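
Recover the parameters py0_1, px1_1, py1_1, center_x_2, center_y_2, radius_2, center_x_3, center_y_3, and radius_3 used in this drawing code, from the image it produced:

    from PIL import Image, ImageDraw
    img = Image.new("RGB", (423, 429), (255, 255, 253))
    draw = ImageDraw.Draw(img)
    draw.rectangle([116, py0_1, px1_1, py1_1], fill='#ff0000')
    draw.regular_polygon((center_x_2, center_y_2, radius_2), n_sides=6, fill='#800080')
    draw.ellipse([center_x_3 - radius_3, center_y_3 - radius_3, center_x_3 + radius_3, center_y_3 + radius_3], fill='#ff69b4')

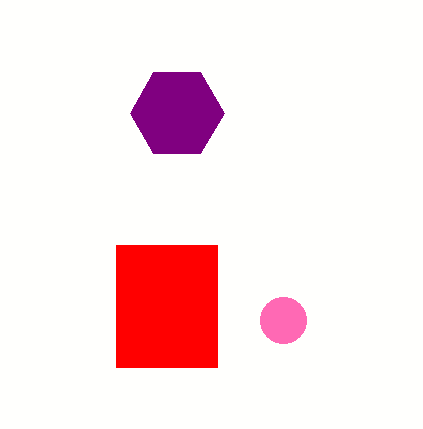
py0_1 = 245, px1_1 = 217, py1_1 = 367, center_x_2 = 177, center_y_2 = 113, radius_2 = 47, center_x_3 = 283, center_y_3 = 320, radius_3 = 23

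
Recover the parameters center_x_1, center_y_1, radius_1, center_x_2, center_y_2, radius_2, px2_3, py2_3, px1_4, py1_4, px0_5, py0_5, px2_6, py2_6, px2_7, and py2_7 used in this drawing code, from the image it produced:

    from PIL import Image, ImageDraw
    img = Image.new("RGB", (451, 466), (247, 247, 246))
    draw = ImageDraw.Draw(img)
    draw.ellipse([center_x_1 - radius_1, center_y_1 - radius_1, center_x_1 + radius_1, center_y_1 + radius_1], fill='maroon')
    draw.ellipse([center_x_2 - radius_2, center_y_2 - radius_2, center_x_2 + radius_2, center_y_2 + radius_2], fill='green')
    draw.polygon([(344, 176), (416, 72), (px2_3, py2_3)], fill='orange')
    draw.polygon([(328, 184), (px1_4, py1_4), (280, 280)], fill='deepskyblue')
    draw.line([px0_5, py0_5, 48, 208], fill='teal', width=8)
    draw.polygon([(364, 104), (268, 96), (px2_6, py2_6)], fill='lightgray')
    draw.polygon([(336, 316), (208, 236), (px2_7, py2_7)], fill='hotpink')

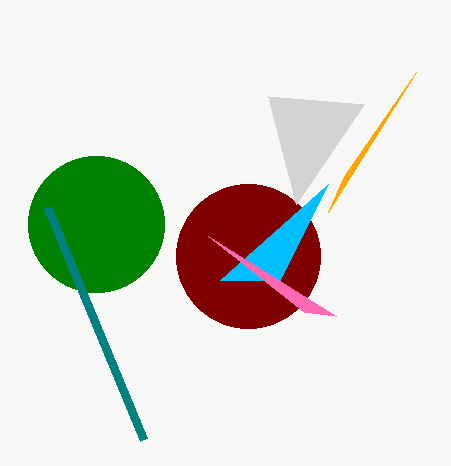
center_x_1 = 248
center_y_1 = 256
radius_1 = 72
center_x_2 = 96
center_y_2 = 224
radius_2 = 68
px2_3 = 328
py2_3 = 212
px1_4 = 220
py1_4 = 280
px0_5 = 144
py0_5 = 440
px2_6 = 296
py2_6 = 204
px2_7 = 304
py2_7 = 312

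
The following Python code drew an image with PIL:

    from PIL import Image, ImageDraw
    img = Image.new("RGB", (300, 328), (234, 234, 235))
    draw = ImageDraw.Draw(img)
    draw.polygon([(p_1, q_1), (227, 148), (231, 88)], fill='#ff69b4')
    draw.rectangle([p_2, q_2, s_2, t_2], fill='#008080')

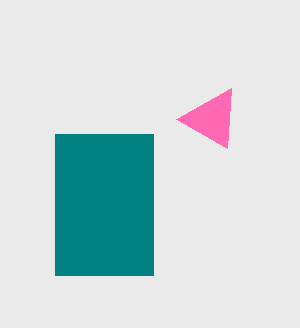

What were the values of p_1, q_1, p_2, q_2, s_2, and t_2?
p_1 = 176; q_1 = 119; p_2 = 55; q_2 = 134; s_2 = 153; t_2 = 275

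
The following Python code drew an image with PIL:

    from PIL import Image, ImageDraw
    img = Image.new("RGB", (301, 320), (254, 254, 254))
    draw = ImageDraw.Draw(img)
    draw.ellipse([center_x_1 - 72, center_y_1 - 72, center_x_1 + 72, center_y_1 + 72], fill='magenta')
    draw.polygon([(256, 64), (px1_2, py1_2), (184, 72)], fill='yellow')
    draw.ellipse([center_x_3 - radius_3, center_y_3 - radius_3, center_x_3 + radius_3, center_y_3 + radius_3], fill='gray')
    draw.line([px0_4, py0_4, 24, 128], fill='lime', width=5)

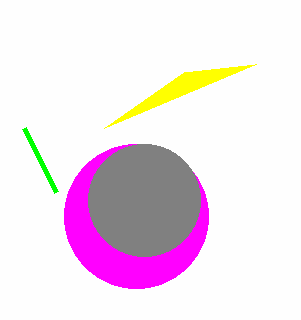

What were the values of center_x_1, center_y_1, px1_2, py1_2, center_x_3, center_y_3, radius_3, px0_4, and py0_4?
center_x_1 = 136, center_y_1 = 216, px1_2 = 104, py1_2 = 128, center_x_3 = 144, center_y_3 = 200, radius_3 = 56, px0_4 = 56, py0_4 = 192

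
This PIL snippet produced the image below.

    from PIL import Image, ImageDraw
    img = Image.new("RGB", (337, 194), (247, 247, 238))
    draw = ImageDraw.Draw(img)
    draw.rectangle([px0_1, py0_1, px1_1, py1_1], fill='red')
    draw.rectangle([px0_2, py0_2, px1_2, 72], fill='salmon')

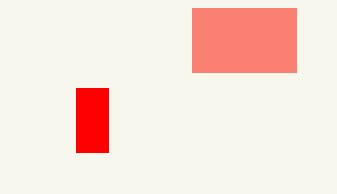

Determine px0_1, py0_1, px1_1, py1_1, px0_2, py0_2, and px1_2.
px0_1 = 76
py0_1 = 88
px1_1 = 108
py1_1 = 152
px0_2 = 192
py0_2 = 8
px1_2 = 296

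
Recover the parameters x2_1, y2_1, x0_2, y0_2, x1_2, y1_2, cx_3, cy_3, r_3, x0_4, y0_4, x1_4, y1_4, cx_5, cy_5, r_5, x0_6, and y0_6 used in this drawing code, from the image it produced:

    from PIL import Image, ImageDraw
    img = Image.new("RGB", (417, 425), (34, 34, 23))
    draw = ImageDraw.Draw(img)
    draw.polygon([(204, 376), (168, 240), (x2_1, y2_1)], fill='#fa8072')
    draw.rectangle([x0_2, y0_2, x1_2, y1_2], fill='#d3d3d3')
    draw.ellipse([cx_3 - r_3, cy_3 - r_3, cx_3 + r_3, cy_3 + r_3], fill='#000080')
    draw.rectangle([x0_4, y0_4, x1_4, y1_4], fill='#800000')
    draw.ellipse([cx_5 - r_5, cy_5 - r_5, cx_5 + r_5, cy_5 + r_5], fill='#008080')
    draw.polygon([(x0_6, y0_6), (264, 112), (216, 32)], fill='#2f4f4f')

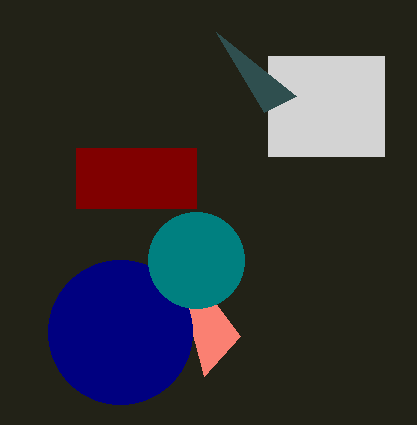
x2_1 = 240; y2_1 = 336; x0_2 = 268; y0_2 = 56; x1_2 = 384; y1_2 = 156; cx_3 = 120; cy_3 = 332; r_3 = 72; x0_4 = 76; y0_4 = 148; x1_4 = 196; y1_4 = 208; cx_5 = 196; cy_5 = 260; r_5 = 48; x0_6 = 296; y0_6 = 96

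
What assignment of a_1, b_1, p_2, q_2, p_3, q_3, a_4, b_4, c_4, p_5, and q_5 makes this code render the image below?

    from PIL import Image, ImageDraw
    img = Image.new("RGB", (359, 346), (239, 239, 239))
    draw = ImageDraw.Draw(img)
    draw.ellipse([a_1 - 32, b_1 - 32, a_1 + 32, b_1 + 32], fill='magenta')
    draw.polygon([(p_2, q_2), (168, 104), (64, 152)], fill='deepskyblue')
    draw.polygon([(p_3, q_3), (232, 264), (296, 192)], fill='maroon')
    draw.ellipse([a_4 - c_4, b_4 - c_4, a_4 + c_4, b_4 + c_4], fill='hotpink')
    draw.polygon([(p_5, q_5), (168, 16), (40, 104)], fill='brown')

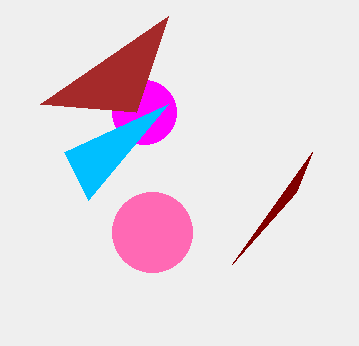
a_1 = 144; b_1 = 112; p_2 = 88; q_2 = 200; p_3 = 312; q_3 = 152; a_4 = 152; b_4 = 232; c_4 = 40; p_5 = 136; q_5 = 112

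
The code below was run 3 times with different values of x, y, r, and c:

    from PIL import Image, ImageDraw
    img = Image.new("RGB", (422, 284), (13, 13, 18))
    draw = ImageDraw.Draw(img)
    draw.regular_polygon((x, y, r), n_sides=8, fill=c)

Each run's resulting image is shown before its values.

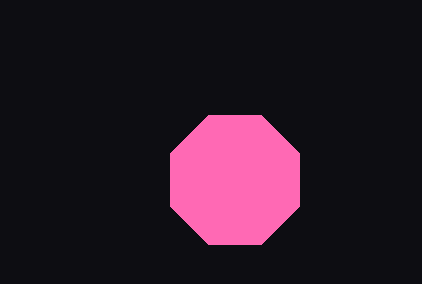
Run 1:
x = 235; y = 180; r = 70; c = 'hotpink'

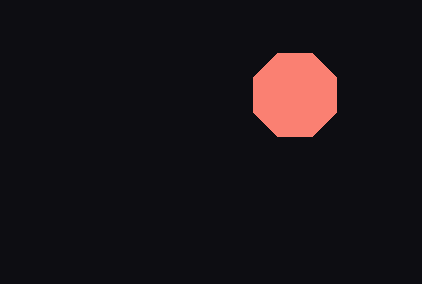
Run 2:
x = 295
y = 95
r = 45
c = 'salmon'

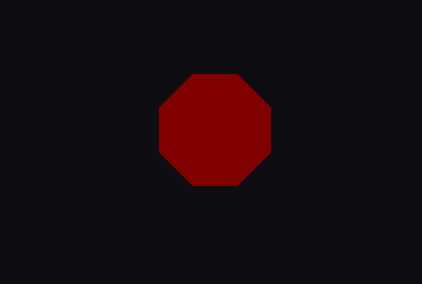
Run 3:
x = 215
y = 130
r = 60
c = 'maroon'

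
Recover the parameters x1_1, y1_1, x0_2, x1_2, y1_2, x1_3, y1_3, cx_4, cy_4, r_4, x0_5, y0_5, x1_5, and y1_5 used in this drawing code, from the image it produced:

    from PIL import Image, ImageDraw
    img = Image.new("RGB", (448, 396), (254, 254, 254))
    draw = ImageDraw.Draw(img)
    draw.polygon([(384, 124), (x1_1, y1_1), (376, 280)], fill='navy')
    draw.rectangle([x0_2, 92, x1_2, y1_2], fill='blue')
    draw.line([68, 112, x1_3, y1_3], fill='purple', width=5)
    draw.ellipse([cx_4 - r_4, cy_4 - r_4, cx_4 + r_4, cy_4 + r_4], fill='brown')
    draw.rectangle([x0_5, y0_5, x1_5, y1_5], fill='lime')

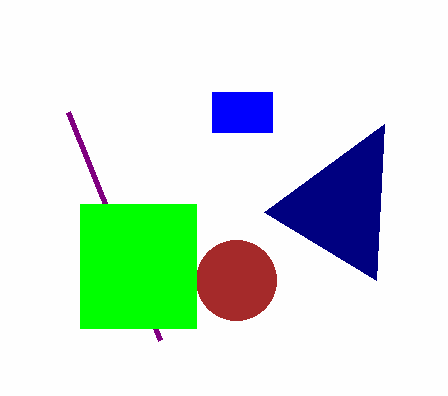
x1_1 = 264; y1_1 = 212; x0_2 = 212; x1_2 = 272; y1_2 = 132; x1_3 = 160; y1_3 = 340; cx_4 = 236; cy_4 = 280; r_4 = 40; x0_5 = 80; y0_5 = 204; x1_5 = 196; y1_5 = 328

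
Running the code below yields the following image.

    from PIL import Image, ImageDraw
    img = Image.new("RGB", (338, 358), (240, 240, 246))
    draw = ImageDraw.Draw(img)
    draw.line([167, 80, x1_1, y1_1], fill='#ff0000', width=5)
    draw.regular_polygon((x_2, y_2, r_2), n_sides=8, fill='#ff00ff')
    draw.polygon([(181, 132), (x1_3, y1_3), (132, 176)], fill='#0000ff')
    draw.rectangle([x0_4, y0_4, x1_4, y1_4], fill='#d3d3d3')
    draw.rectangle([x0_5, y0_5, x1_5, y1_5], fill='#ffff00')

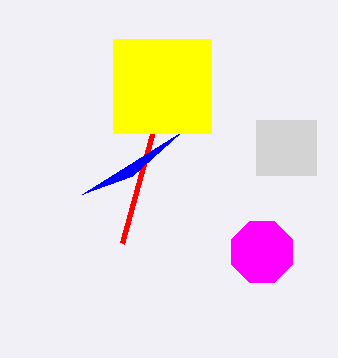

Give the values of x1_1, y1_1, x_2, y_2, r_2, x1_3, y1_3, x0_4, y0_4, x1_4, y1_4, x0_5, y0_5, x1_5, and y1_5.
x1_1 = 122; y1_1 = 243; x_2 = 262; y_2 = 252; r_2 = 33; x1_3 = 82; y1_3 = 194; x0_4 = 256; y0_4 = 120; x1_4 = 316; y1_4 = 175; x0_5 = 113; y0_5 = 39; x1_5 = 211; y1_5 = 133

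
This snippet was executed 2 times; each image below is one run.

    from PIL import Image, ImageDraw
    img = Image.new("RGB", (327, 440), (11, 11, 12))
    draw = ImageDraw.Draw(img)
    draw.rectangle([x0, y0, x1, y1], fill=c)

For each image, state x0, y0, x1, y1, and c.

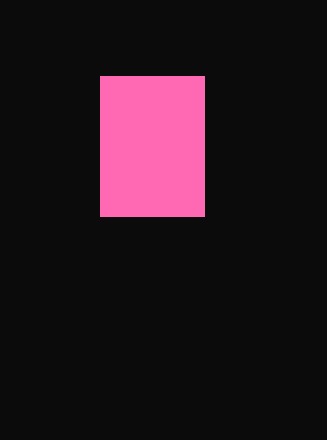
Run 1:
x0 = 100, y0 = 76, x1 = 204, y1 = 216, c = 'hotpink'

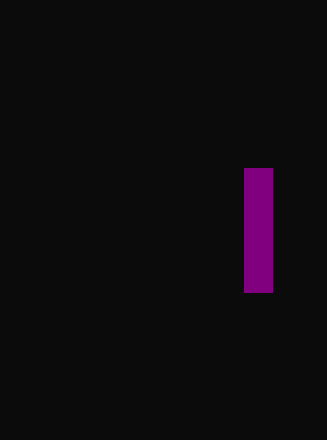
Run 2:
x0 = 244
y0 = 168
x1 = 272
y1 = 292
c = 'purple'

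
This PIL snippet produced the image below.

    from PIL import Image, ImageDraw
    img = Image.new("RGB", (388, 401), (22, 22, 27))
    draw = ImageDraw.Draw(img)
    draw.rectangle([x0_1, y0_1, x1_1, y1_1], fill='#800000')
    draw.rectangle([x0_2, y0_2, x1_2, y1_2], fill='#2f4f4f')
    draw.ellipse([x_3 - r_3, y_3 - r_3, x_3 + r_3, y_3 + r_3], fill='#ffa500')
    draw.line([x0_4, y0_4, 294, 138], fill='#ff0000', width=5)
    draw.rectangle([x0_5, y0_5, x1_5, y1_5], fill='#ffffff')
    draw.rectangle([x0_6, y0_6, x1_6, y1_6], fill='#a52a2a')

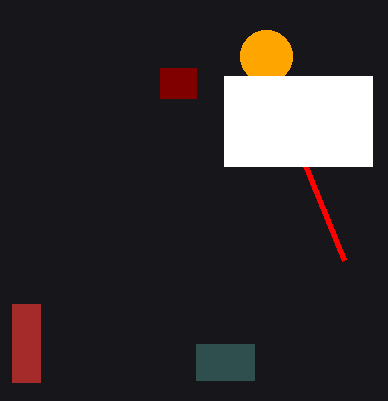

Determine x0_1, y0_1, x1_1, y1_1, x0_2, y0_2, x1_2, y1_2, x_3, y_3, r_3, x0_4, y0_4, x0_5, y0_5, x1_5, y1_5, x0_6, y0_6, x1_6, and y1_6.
x0_1 = 160
y0_1 = 68
x1_1 = 196
y1_1 = 98
x0_2 = 196
y0_2 = 344
x1_2 = 254
y1_2 = 380
x_3 = 266
y_3 = 56
r_3 = 26
x0_4 = 344
y0_4 = 260
x0_5 = 224
y0_5 = 76
x1_5 = 372
y1_5 = 166
x0_6 = 12
y0_6 = 304
x1_6 = 40
y1_6 = 382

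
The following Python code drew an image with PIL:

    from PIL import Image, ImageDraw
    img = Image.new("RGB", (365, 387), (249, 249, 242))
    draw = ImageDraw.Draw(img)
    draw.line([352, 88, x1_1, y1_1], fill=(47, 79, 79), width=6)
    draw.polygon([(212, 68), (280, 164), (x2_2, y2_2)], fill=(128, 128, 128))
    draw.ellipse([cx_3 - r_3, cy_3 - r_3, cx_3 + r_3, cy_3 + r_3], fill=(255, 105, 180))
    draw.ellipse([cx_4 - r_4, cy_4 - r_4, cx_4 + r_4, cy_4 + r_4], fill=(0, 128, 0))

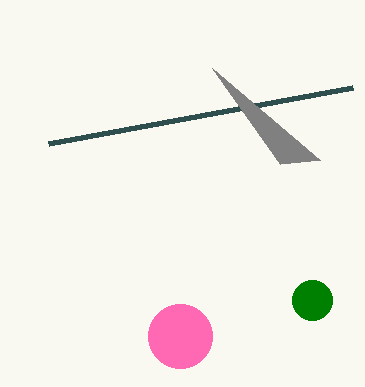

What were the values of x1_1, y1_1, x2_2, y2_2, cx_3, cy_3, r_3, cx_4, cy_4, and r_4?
x1_1 = 48; y1_1 = 144; x2_2 = 320; y2_2 = 160; cx_3 = 180; cy_3 = 336; r_3 = 32; cx_4 = 312; cy_4 = 300; r_4 = 20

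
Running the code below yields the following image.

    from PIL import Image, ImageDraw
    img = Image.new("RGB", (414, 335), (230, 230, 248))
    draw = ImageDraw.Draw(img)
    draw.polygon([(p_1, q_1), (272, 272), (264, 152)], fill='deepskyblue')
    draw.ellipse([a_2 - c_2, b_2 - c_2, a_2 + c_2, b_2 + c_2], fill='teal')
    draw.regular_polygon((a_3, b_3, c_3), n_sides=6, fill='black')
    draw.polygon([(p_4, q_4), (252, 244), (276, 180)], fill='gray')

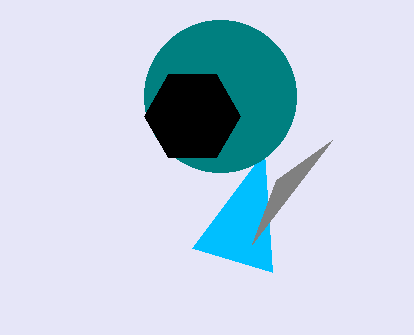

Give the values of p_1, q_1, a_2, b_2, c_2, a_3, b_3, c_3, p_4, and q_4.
p_1 = 192; q_1 = 248; a_2 = 220; b_2 = 96; c_2 = 76; a_3 = 192; b_3 = 116; c_3 = 48; p_4 = 332; q_4 = 140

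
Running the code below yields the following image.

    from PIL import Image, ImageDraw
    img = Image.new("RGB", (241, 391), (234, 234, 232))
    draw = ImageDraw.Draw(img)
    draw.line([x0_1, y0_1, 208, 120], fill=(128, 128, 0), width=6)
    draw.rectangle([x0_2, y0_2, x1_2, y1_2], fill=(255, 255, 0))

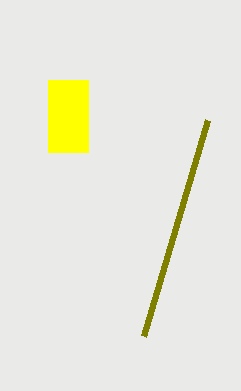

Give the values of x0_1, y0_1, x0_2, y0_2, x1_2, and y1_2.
x0_1 = 144; y0_1 = 336; x0_2 = 48; y0_2 = 80; x1_2 = 88; y1_2 = 152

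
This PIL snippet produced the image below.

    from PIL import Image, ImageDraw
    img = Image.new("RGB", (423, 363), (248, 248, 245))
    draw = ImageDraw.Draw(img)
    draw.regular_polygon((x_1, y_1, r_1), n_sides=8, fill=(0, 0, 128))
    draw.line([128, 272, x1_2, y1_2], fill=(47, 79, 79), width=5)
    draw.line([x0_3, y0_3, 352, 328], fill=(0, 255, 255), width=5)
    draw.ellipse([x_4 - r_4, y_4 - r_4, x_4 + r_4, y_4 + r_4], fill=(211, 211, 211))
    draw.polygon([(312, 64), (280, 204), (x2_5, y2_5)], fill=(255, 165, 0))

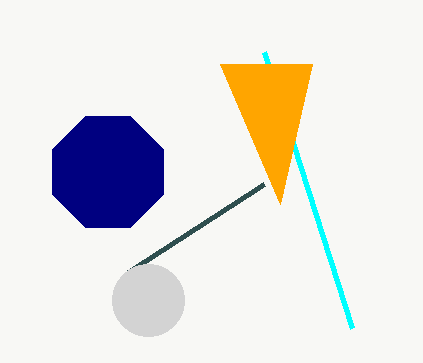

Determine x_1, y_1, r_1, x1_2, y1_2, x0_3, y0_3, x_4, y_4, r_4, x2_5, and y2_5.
x_1 = 108
y_1 = 172
r_1 = 60
x1_2 = 264
y1_2 = 184
x0_3 = 264
y0_3 = 52
x_4 = 148
y_4 = 300
r_4 = 36
x2_5 = 220
y2_5 = 64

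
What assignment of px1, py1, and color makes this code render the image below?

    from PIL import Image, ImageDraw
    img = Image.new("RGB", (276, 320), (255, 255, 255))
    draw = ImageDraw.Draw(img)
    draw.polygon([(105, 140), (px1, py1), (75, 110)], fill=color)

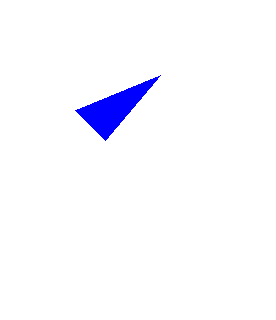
px1 = 160
py1 = 75
color = 'blue'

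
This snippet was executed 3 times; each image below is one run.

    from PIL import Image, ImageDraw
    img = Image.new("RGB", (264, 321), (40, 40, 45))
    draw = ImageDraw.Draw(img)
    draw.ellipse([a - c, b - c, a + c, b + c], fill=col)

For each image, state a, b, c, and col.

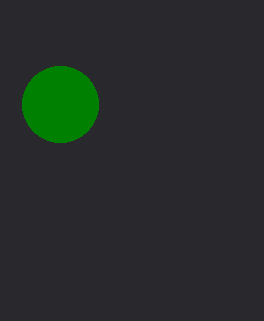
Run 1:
a = 60; b = 104; c = 38; col = 'green'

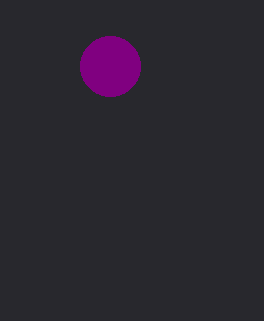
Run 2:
a = 110; b = 66; c = 30; col = 'purple'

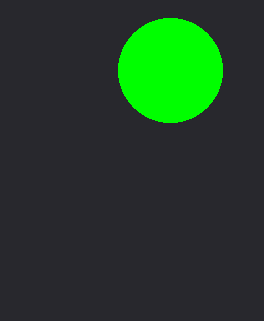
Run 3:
a = 170; b = 70; c = 52; col = 'lime'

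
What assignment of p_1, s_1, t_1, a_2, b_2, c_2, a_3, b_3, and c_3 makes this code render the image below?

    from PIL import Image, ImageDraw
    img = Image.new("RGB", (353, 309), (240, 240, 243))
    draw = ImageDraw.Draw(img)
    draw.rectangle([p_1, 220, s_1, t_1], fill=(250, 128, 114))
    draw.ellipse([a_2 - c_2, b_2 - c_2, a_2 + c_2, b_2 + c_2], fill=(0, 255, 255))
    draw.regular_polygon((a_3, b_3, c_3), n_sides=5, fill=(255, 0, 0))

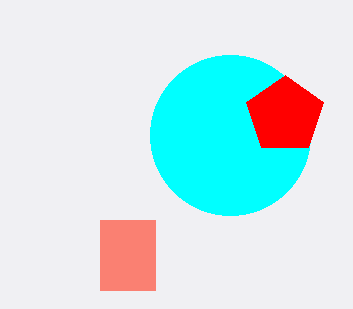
p_1 = 100; s_1 = 155; t_1 = 290; a_2 = 230; b_2 = 135; c_2 = 80; a_3 = 285; b_3 = 115; c_3 = 40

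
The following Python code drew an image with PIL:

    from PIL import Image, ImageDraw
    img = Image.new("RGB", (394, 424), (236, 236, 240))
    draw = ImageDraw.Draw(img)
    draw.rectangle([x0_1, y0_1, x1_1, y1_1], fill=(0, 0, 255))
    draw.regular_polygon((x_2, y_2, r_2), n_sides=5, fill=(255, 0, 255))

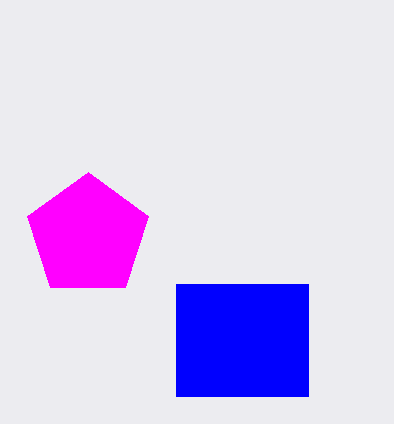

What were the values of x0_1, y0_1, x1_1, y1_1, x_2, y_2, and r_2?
x0_1 = 176
y0_1 = 284
x1_1 = 308
y1_1 = 396
x_2 = 88
y_2 = 236
r_2 = 64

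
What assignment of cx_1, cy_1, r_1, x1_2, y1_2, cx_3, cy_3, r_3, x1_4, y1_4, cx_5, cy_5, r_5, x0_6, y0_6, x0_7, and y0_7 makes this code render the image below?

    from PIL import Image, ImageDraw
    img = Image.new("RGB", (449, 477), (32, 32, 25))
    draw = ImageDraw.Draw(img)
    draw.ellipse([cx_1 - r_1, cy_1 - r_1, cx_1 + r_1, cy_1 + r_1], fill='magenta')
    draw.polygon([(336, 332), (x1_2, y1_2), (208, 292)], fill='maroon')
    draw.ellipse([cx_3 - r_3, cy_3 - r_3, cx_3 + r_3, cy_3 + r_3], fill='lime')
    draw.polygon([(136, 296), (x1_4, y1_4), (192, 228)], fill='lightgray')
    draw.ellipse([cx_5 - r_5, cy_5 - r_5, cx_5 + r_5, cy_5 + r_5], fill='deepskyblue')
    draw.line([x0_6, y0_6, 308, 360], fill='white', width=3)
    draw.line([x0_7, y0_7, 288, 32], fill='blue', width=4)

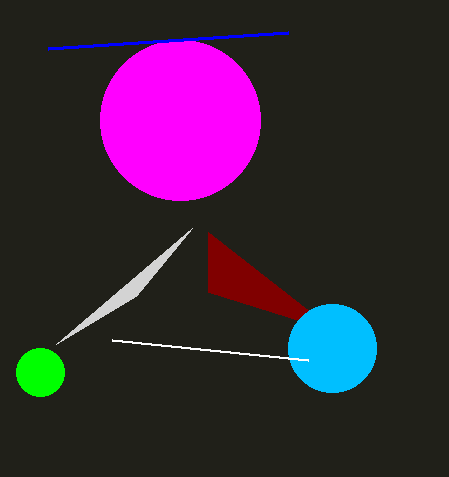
cx_1 = 180
cy_1 = 120
r_1 = 80
x1_2 = 208
y1_2 = 232
cx_3 = 40
cy_3 = 372
r_3 = 24
x1_4 = 56
y1_4 = 344
cx_5 = 332
cy_5 = 348
r_5 = 44
x0_6 = 112
y0_6 = 340
x0_7 = 48
y0_7 = 48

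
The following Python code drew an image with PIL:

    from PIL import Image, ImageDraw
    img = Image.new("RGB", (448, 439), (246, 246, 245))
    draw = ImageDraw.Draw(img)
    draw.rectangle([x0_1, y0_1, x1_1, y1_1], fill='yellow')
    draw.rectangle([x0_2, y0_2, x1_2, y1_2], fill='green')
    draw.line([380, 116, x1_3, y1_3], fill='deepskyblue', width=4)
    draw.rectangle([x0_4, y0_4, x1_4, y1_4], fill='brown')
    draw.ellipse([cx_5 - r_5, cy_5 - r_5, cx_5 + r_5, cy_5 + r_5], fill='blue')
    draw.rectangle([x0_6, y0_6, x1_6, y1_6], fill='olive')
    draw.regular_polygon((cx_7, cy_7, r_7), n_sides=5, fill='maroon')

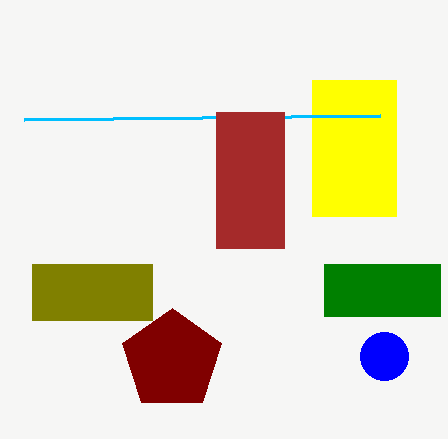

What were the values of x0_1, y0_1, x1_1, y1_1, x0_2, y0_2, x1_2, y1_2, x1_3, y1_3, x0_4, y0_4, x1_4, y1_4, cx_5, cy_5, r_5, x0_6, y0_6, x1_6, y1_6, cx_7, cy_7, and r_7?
x0_1 = 312, y0_1 = 80, x1_1 = 396, y1_1 = 216, x0_2 = 324, y0_2 = 264, x1_2 = 440, y1_2 = 316, x1_3 = 24, y1_3 = 120, x0_4 = 216, y0_4 = 112, x1_4 = 284, y1_4 = 248, cx_5 = 384, cy_5 = 356, r_5 = 24, x0_6 = 32, y0_6 = 264, x1_6 = 152, y1_6 = 320, cx_7 = 172, cy_7 = 360, r_7 = 52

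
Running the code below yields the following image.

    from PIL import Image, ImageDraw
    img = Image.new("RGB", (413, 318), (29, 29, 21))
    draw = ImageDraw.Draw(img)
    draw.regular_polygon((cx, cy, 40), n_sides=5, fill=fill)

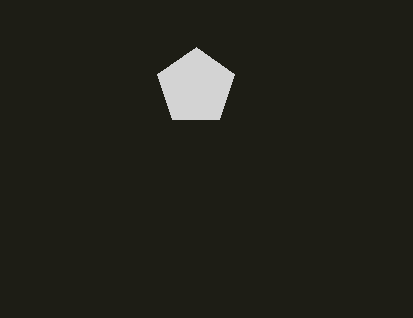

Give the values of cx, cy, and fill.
cx = 196; cy = 87; fill = 'lightgray'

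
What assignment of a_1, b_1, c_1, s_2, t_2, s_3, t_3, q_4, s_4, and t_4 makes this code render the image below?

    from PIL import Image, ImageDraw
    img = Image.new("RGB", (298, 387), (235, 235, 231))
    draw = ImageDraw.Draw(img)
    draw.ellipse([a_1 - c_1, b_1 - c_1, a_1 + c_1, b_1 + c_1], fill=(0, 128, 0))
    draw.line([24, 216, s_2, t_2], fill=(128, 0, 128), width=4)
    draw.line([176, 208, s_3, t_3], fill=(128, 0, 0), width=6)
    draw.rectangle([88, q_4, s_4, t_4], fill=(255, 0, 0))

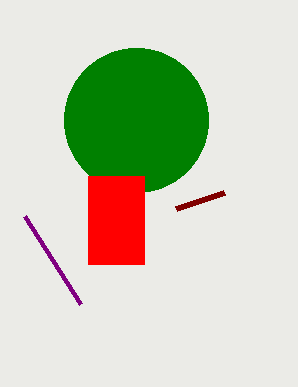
a_1 = 136
b_1 = 120
c_1 = 72
s_2 = 80
t_2 = 304
s_3 = 224
t_3 = 192
q_4 = 176
s_4 = 144
t_4 = 264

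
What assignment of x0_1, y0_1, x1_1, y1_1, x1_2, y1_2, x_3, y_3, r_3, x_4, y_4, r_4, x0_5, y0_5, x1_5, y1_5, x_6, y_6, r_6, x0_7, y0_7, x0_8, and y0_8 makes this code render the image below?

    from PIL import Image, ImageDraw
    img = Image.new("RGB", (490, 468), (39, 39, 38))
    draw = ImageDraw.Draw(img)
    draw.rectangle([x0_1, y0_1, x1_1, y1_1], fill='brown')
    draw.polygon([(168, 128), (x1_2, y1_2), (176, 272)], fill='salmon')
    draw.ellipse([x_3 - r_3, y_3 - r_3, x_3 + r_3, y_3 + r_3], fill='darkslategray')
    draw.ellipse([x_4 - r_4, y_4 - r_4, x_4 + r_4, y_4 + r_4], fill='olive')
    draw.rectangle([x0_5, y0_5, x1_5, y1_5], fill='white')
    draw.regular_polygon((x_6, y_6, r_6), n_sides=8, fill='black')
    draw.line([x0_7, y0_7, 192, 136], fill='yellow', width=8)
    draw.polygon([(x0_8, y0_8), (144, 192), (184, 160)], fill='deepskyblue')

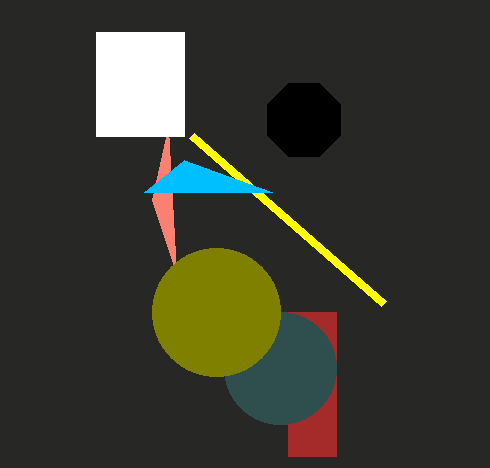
x0_1 = 288
y0_1 = 312
x1_1 = 336
y1_1 = 456
x1_2 = 152
y1_2 = 200
x_3 = 280
y_3 = 368
r_3 = 56
x_4 = 216
y_4 = 312
r_4 = 64
x0_5 = 96
y0_5 = 32
x1_5 = 184
y1_5 = 136
x_6 = 304
y_6 = 120
r_6 = 40
x0_7 = 384
y0_7 = 304
x0_8 = 272
y0_8 = 192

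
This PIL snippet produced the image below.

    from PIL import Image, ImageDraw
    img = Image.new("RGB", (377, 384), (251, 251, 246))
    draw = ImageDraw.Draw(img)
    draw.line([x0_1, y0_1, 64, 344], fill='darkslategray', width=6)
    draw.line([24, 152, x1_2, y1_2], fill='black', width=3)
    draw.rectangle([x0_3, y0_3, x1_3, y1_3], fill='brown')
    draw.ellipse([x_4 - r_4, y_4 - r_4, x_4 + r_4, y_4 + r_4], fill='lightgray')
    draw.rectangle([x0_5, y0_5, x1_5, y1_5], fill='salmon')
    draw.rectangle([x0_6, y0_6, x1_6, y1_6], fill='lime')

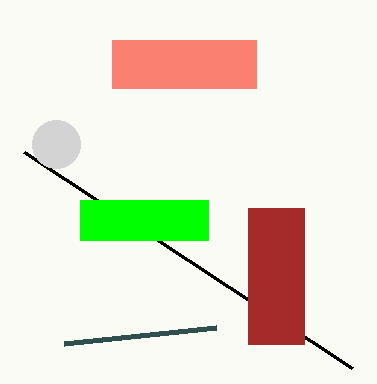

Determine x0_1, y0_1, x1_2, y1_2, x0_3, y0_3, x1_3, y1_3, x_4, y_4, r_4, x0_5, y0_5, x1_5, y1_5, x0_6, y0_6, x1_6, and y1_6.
x0_1 = 216; y0_1 = 328; x1_2 = 352; y1_2 = 368; x0_3 = 248; y0_3 = 208; x1_3 = 304; y1_3 = 344; x_4 = 56; y_4 = 144; r_4 = 24; x0_5 = 112; y0_5 = 40; x1_5 = 256; y1_5 = 88; x0_6 = 80; y0_6 = 200; x1_6 = 208; y1_6 = 240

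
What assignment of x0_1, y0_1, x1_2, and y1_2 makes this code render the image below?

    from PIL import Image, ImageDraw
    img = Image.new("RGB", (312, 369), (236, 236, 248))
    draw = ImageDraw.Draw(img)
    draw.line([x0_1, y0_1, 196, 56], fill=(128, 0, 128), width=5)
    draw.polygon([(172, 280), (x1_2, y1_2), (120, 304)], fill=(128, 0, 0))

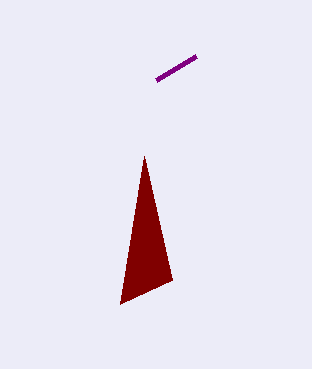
x0_1 = 156; y0_1 = 80; x1_2 = 144; y1_2 = 156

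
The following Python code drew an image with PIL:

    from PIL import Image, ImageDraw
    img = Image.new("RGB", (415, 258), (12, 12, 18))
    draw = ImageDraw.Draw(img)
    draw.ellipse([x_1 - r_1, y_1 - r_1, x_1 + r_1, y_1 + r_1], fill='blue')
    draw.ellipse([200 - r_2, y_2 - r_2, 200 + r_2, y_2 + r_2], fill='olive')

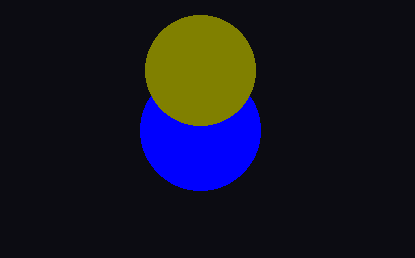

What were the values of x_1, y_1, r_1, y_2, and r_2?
x_1 = 200
y_1 = 130
r_1 = 60
y_2 = 70
r_2 = 55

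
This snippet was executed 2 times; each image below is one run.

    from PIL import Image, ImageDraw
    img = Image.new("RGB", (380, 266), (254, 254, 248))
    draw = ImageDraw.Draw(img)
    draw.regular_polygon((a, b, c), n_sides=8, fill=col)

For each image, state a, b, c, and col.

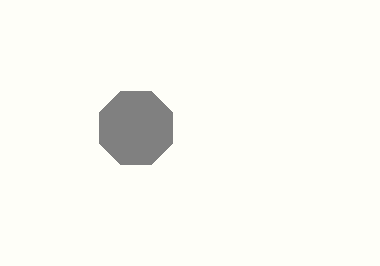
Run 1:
a = 136; b = 128; c = 40; col = 'gray'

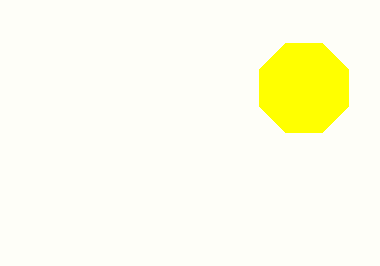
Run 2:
a = 304; b = 88; c = 48; col = 'yellow'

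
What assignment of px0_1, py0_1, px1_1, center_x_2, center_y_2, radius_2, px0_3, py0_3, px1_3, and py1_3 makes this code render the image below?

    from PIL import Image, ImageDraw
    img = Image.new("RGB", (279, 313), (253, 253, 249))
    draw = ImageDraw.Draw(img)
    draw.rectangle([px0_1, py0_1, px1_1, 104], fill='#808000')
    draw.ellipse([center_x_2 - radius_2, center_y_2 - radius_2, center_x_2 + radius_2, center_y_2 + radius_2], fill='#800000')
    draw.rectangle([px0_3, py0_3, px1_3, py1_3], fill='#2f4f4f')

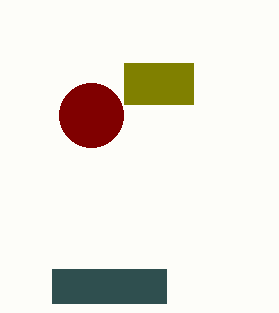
px0_1 = 124; py0_1 = 63; px1_1 = 193; center_x_2 = 91; center_y_2 = 115; radius_2 = 32; px0_3 = 52; py0_3 = 269; px1_3 = 166; py1_3 = 303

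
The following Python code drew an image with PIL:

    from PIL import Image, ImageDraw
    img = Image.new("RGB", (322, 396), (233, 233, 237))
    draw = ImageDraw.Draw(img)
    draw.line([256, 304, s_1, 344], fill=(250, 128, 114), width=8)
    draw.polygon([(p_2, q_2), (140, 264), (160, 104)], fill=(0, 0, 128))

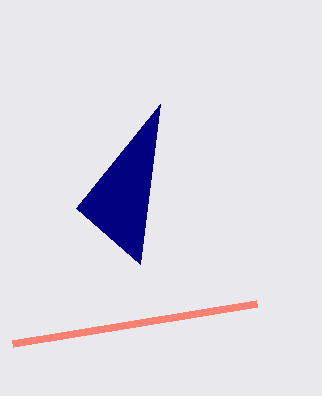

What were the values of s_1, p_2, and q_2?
s_1 = 12; p_2 = 76; q_2 = 208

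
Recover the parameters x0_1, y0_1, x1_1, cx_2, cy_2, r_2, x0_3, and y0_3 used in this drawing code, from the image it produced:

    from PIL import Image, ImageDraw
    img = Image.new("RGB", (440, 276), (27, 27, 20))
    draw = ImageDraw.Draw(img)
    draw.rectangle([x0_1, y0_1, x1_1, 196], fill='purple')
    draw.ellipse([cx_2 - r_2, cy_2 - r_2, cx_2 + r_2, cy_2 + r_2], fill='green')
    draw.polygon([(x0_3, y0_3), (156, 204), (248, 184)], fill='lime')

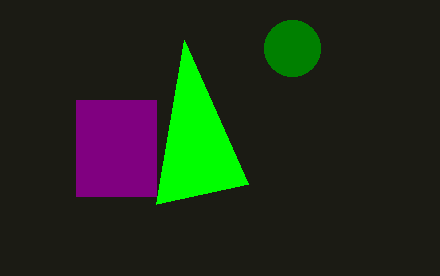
x0_1 = 76
y0_1 = 100
x1_1 = 156
cx_2 = 292
cy_2 = 48
r_2 = 28
x0_3 = 184
y0_3 = 40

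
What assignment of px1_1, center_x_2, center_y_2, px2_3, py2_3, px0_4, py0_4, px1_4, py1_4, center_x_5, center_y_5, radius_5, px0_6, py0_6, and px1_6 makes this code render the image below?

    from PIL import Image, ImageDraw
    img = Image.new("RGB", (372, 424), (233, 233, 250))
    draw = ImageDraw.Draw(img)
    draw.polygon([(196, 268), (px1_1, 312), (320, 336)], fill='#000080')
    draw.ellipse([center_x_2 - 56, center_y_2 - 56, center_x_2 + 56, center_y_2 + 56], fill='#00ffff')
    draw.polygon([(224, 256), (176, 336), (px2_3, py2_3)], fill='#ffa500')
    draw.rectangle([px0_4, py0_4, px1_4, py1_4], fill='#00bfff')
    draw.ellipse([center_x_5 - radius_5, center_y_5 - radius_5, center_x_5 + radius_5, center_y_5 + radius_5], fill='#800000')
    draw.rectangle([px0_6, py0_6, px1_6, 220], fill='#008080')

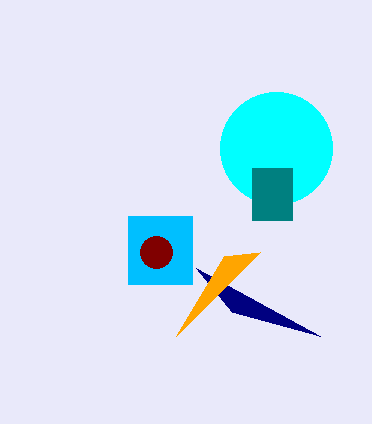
px1_1 = 232, center_x_2 = 276, center_y_2 = 148, px2_3 = 260, py2_3 = 252, px0_4 = 128, py0_4 = 216, px1_4 = 192, py1_4 = 284, center_x_5 = 156, center_y_5 = 252, radius_5 = 16, px0_6 = 252, py0_6 = 168, px1_6 = 292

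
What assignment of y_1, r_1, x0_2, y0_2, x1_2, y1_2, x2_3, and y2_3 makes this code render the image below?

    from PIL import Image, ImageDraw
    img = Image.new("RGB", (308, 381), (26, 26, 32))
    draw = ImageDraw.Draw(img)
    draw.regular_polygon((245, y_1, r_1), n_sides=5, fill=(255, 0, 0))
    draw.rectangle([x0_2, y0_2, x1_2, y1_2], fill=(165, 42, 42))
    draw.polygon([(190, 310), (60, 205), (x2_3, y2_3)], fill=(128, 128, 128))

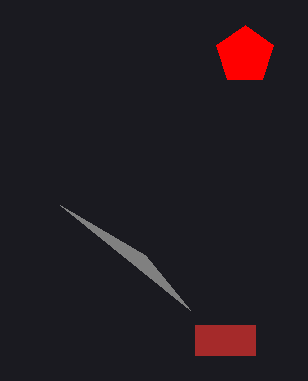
y_1 = 55; r_1 = 30; x0_2 = 195; y0_2 = 325; x1_2 = 255; y1_2 = 355; x2_3 = 145; y2_3 = 255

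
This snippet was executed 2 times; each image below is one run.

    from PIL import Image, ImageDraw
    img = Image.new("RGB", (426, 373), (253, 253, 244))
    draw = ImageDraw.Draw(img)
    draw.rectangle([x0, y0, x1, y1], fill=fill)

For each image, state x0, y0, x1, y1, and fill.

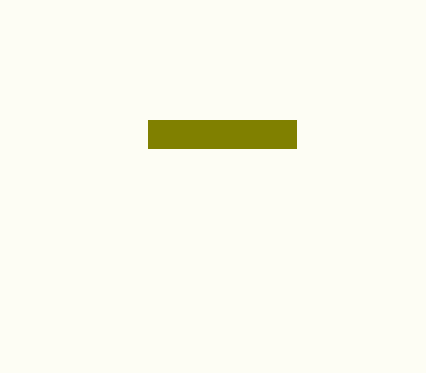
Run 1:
x0 = 148; y0 = 120; x1 = 296; y1 = 148; fill = 'olive'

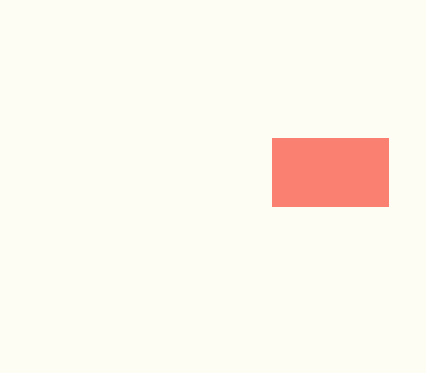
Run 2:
x0 = 272
y0 = 138
x1 = 388
y1 = 206
fill = 'salmon'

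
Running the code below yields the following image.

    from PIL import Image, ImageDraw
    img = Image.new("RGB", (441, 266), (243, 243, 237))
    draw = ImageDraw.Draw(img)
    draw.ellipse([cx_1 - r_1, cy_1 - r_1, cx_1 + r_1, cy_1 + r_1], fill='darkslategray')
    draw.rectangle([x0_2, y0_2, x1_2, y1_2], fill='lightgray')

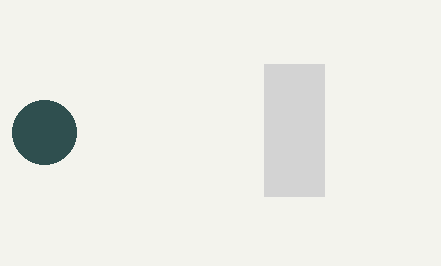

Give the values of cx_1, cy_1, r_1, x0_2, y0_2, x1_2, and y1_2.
cx_1 = 44, cy_1 = 132, r_1 = 32, x0_2 = 264, y0_2 = 64, x1_2 = 324, y1_2 = 196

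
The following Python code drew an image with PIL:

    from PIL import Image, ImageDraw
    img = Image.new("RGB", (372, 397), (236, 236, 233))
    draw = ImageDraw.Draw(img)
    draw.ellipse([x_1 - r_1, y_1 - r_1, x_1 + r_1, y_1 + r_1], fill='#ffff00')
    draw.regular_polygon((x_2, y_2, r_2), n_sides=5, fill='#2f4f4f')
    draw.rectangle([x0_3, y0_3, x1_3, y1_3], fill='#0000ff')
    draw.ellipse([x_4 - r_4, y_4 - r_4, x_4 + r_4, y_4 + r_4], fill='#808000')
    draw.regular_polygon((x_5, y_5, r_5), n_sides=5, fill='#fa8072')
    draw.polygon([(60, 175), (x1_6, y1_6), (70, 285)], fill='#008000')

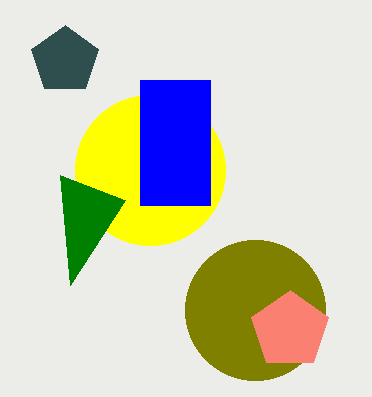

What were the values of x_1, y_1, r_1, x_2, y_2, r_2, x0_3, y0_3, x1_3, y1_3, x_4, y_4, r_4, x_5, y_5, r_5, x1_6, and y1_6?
x_1 = 150; y_1 = 170; r_1 = 75; x_2 = 65; y_2 = 60; r_2 = 35; x0_3 = 140; y0_3 = 80; x1_3 = 210; y1_3 = 205; x_4 = 255; y_4 = 310; r_4 = 70; x_5 = 290; y_5 = 330; r_5 = 40; x1_6 = 125; y1_6 = 200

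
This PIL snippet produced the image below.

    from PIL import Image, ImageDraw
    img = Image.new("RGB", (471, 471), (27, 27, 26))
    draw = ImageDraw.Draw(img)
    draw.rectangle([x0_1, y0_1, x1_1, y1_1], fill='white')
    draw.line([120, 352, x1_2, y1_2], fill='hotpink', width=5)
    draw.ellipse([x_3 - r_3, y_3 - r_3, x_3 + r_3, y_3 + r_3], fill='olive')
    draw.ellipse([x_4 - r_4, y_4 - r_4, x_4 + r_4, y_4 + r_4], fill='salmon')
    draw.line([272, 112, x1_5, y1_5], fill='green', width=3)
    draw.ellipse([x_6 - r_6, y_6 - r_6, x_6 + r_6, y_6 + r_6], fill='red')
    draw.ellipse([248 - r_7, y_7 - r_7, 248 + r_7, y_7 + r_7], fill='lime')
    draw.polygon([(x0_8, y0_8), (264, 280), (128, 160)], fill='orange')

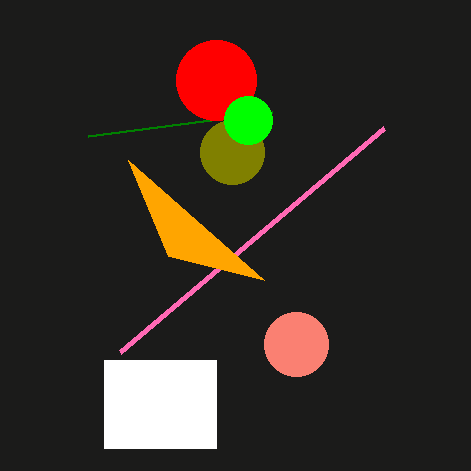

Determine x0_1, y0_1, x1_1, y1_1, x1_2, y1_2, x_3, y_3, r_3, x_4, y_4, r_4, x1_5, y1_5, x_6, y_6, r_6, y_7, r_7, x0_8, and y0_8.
x0_1 = 104, y0_1 = 360, x1_1 = 216, y1_1 = 448, x1_2 = 384, y1_2 = 128, x_3 = 232, y_3 = 152, r_3 = 32, x_4 = 296, y_4 = 344, r_4 = 32, x1_5 = 88, y1_5 = 136, x_6 = 216, y_6 = 80, r_6 = 40, y_7 = 120, r_7 = 24, x0_8 = 168, y0_8 = 256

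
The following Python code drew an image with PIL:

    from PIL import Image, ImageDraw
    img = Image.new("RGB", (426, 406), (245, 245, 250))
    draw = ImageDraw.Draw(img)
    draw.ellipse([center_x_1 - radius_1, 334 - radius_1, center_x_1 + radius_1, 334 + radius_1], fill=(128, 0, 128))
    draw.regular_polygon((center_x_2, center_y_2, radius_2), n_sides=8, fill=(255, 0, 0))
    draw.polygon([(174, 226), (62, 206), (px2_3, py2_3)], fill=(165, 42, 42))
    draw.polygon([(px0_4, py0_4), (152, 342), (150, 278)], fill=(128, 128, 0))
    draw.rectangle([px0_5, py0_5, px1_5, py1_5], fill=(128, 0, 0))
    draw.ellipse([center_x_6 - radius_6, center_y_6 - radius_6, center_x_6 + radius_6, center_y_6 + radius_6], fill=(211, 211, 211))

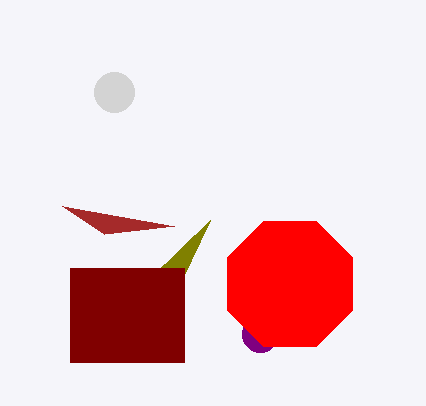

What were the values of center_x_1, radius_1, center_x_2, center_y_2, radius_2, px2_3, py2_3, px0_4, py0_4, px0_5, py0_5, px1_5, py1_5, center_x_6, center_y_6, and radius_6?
center_x_1 = 260; radius_1 = 18; center_x_2 = 290; center_y_2 = 284; radius_2 = 68; px2_3 = 104; py2_3 = 234; px0_4 = 210; py0_4 = 220; px0_5 = 70; py0_5 = 268; px1_5 = 184; py1_5 = 362; center_x_6 = 114; center_y_6 = 92; radius_6 = 20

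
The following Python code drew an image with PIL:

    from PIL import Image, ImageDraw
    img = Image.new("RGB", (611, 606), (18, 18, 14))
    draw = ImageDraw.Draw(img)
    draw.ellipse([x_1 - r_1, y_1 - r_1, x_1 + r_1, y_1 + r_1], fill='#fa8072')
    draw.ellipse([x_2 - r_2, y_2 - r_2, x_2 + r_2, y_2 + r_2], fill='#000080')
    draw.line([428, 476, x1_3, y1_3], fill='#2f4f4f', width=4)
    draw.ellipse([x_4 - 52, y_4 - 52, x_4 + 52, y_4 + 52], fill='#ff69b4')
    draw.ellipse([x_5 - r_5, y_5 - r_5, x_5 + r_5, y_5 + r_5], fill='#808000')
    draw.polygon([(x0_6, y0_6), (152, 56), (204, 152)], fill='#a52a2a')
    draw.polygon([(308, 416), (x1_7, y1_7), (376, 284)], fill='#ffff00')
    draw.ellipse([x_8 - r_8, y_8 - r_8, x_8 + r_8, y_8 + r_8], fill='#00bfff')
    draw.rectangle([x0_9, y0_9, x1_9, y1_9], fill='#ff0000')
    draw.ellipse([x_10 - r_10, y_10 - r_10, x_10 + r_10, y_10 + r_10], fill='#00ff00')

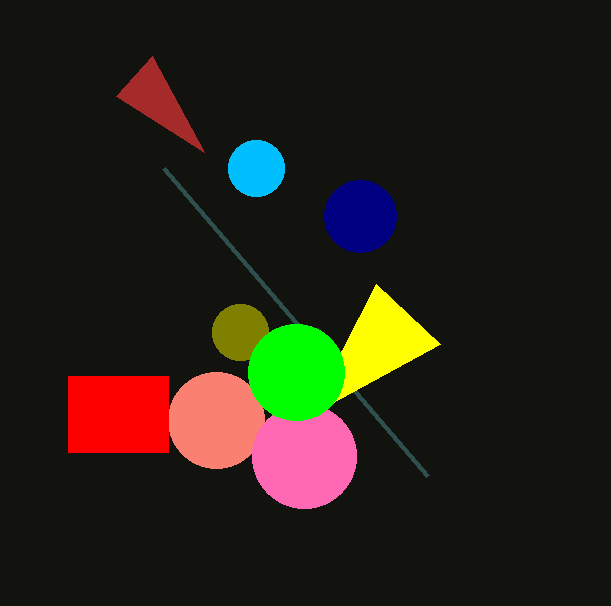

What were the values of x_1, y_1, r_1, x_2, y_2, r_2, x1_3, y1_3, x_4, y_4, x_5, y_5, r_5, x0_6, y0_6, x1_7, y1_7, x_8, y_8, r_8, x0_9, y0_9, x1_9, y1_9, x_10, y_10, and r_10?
x_1 = 216; y_1 = 420; r_1 = 48; x_2 = 360; y_2 = 216; r_2 = 36; x1_3 = 164; y1_3 = 168; x_4 = 304; y_4 = 456; x_5 = 240; y_5 = 332; r_5 = 28; x0_6 = 116; y0_6 = 96; x1_7 = 440; y1_7 = 344; x_8 = 256; y_8 = 168; r_8 = 28; x0_9 = 68; y0_9 = 376; x1_9 = 168; y1_9 = 452; x_10 = 296; y_10 = 372; r_10 = 48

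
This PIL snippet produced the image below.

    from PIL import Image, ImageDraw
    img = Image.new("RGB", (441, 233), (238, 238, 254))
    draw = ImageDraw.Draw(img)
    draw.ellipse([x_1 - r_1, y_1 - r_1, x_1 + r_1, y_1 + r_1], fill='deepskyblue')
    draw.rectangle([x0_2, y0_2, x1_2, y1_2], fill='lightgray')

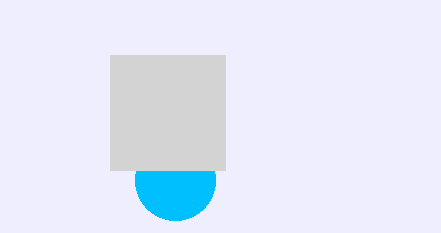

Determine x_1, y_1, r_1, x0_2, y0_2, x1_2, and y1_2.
x_1 = 175
y_1 = 180
r_1 = 40
x0_2 = 110
y0_2 = 55
x1_2 = 225
y1_2 = 170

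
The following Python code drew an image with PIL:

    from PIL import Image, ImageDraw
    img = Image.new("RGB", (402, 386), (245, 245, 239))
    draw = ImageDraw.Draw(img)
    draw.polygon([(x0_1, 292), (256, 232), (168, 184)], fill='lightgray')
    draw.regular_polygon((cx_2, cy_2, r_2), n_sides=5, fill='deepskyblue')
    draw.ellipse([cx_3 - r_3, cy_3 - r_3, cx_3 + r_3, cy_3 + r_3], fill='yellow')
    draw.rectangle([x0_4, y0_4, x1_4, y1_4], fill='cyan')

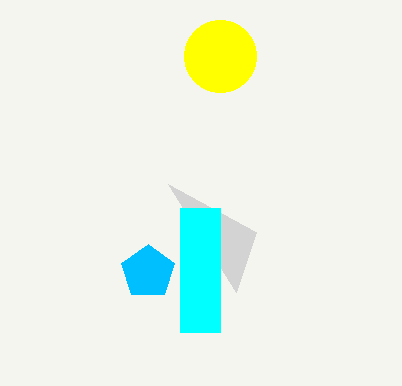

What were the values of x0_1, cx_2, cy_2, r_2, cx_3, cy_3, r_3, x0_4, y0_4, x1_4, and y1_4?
x0_1 = 236
cx_2 = 148
cy_2 = 272
r_2 = 28
cx_3 = 220
cy_3 = 56
r_3 = 36
x0_4 = 180
y0_4 = 208
x1_4 = 220
y1_4 = 332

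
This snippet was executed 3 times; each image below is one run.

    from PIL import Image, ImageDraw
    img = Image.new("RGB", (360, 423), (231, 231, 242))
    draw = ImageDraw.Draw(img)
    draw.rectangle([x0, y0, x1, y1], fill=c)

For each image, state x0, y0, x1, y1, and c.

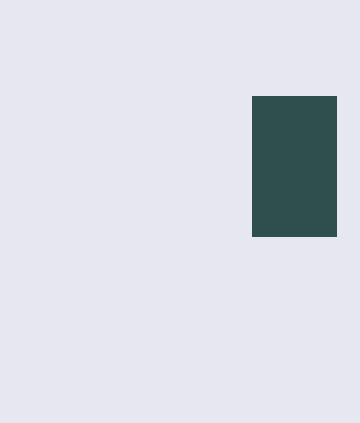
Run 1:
x0 = 252
y0 = 96
x1 = 336
y1 = 236
c = 'darkslategray'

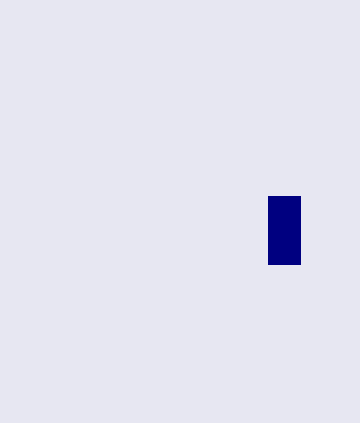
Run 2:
x0 = 268; y0 = 196; x1 = 300; y1 = 264; c = 'navy'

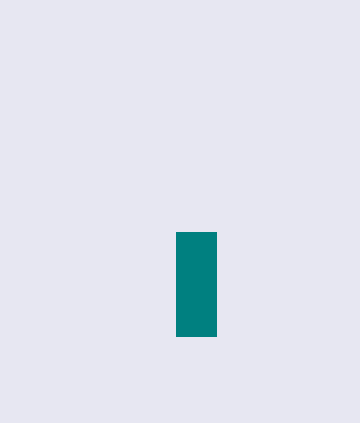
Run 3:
x0 = 176, y0 = 232, x1 = 216, y1 = 336, c = 'teal'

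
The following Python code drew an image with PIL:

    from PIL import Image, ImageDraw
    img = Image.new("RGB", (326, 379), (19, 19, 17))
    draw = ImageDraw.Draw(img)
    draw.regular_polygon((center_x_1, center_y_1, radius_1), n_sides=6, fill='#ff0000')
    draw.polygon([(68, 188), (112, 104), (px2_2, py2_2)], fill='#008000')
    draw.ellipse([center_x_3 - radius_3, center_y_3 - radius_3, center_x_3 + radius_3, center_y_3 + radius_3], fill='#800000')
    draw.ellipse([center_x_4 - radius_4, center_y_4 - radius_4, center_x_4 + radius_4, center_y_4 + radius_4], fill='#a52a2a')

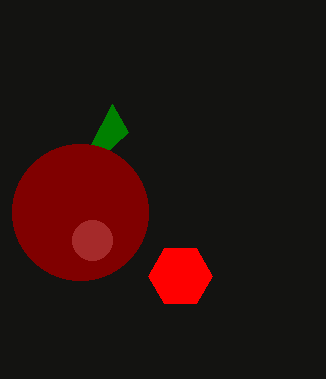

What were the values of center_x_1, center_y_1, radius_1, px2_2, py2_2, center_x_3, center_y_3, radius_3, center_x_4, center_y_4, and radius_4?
center_x_1 = 180, center_y_1 = 276, radius_1 = 32, px2_2 = 128, py2_2 = 132, center_x_3 = 80, center_y_3 = 212, radius_3 = 68, center_x_4 = 92, center_y_4 = 240, radius_4 = 20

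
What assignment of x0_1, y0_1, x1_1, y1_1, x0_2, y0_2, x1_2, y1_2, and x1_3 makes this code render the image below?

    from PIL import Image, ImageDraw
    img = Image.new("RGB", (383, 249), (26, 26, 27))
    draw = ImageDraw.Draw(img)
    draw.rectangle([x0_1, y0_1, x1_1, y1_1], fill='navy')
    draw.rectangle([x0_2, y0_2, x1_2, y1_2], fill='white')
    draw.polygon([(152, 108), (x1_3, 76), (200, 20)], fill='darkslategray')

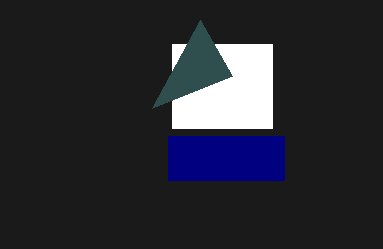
x0_1 = 168
y0_1 = 136
x1_1 = 284
y1_1 = 180
x0_2 = 172
y0_2 = 44
x1_2 = 272
y1_2 = 128
x1_3 = 232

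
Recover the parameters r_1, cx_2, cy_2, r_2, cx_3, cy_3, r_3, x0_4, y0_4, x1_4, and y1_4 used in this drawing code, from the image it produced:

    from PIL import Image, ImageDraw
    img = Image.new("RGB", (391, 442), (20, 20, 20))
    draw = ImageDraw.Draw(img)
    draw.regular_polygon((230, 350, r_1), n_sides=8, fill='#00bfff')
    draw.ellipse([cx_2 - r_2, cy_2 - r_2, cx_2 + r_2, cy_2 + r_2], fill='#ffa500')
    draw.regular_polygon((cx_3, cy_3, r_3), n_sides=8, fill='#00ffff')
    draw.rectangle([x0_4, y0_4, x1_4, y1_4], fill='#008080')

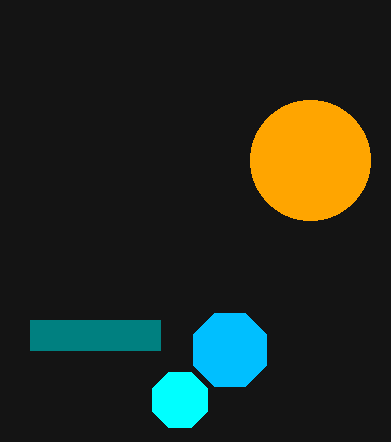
r_1 = 40
cx_2 = 310
cy_2 = 160
r_2 = 60
cx_3 = 180
cy_3 = 400
r_3 = 30
x0_4 = 30
y0_4 = 320
x1_4 = 160
y1_4 = 350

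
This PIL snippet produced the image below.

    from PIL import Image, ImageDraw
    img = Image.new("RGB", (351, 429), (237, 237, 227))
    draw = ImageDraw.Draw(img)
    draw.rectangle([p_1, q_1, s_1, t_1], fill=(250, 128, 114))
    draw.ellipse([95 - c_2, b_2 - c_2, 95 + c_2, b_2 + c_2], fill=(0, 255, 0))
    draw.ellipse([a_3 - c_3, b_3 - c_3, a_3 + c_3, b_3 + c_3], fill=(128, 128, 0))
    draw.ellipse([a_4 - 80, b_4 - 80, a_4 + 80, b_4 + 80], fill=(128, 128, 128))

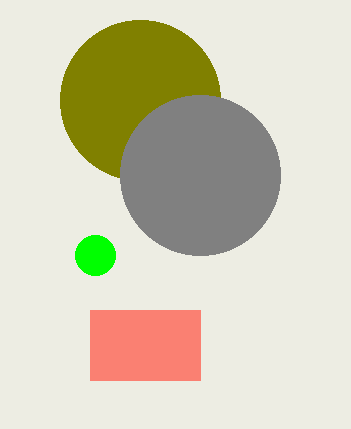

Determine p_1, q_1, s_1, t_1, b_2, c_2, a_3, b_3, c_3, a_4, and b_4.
p_1 = 90
q_1 = 310
s_1 = 200
t_1 = 380
b_2 = 255
c_2 = 20
a_3 = 140
b_3 = 100
c_3 = 80
a_4 = 200
b_4 = 175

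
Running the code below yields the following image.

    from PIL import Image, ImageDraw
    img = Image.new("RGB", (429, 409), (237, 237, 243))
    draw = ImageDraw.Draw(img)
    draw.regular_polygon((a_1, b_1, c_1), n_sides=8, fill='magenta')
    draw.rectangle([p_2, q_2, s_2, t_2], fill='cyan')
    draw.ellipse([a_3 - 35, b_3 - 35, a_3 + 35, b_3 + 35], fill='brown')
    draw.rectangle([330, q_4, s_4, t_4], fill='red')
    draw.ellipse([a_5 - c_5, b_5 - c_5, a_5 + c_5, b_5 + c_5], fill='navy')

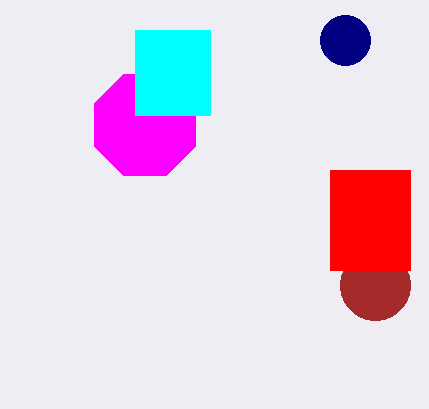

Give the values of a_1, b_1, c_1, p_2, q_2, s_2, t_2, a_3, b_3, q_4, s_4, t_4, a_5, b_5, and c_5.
a_1 = 145; b_1 = 125; c_1 = 55; p_2 = 135; q_2 = 30; s_2 = 210; t_2 = 115; a_3 = 375; b_3 = 285; q_4 = 170; s_4 = 410; t_4 = 270; a_5 = 345; b_5 = 40; c_5 = 25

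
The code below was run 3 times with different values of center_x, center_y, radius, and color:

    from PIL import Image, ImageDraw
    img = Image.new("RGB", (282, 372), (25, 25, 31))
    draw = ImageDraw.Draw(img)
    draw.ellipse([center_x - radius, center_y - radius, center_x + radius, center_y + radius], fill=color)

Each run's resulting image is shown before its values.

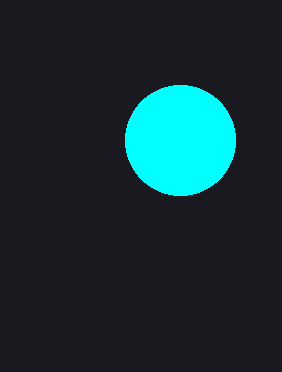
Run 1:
center_x = 180
center_y = 140
radius = 55
color = 'cyan'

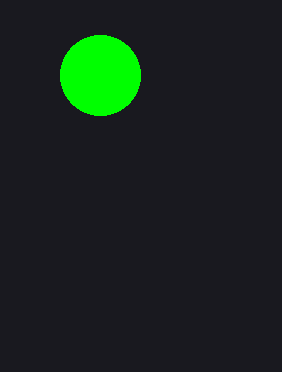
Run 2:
center_x = 100, center_y = 75, radius = 40, color = 'lime'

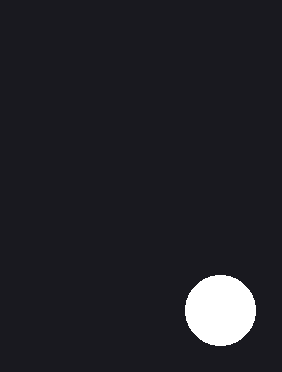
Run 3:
center_x = 220
center_y = 310
radius = 35
color = 'white'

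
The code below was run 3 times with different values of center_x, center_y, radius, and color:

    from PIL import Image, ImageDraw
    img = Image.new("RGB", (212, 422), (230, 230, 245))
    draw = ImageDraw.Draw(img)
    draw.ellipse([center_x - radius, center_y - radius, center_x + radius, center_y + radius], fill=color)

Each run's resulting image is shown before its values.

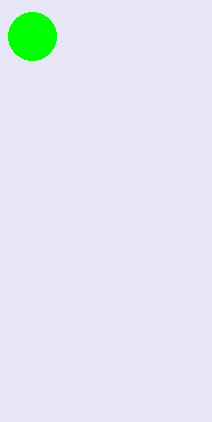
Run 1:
center_x = 32; center_y = 36; radius = 24; color = 'lime'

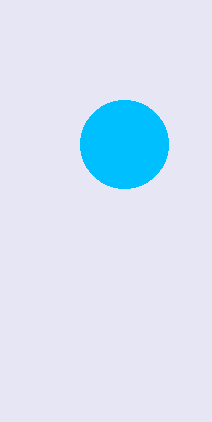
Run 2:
center_x = 124
center_y = 144
radius = 44
color = 'deepskyblue'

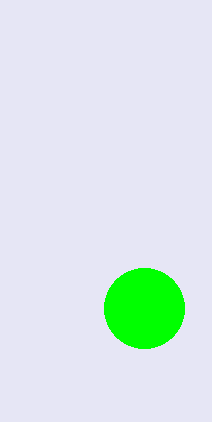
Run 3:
center_x = 144
center_y = 308
radius = 40
color = 'lime'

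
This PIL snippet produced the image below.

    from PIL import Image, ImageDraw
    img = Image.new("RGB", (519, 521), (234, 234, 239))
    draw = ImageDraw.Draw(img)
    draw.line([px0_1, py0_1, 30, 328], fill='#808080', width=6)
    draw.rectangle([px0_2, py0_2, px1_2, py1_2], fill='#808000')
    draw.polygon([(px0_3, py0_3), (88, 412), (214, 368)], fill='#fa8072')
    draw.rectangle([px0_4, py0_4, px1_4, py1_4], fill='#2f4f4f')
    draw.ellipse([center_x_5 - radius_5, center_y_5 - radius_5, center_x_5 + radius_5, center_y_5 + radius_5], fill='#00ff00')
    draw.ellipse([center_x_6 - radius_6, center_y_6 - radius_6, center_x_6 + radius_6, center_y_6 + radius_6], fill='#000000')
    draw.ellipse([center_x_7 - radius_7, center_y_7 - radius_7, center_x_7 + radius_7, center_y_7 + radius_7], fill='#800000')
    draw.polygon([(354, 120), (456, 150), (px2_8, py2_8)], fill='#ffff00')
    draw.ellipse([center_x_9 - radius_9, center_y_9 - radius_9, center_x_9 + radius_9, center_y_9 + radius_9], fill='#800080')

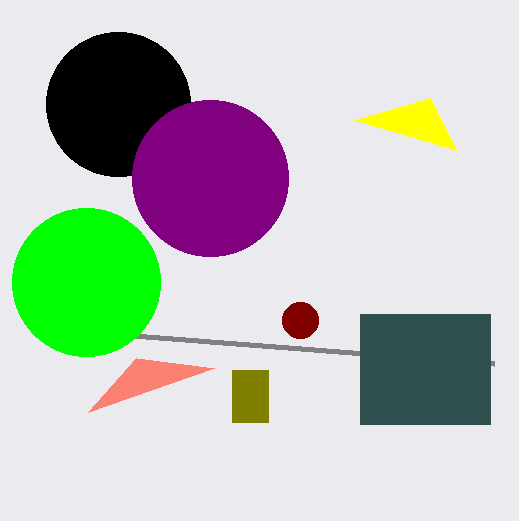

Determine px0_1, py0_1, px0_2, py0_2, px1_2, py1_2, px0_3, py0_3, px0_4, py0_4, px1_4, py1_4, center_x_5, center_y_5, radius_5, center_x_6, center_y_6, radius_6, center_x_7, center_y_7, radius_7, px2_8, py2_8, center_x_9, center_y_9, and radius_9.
px0_1 = 494, py0_1 = 364, px0_2 = 232, py0_2 = 370, px1_2 = 268, py1_2 = 422, px0_3 = 136, py0_3 = 358, px0_4 = 360, py0_4 = 314, px1_4 = 490, py1_4 = 424, center_x_5 = 86, center_y_5 = 282, radius_5 = 74, center_x_6 = 118, center_y_6 = 104, radius_6 = 72, center_x_7 = 300, center_y_7 = 320, radius_7 = 18, px2_8 = 430, py2_8 = 98, center_x_9 = 210, center_y_9 = 178, radius_9 = 78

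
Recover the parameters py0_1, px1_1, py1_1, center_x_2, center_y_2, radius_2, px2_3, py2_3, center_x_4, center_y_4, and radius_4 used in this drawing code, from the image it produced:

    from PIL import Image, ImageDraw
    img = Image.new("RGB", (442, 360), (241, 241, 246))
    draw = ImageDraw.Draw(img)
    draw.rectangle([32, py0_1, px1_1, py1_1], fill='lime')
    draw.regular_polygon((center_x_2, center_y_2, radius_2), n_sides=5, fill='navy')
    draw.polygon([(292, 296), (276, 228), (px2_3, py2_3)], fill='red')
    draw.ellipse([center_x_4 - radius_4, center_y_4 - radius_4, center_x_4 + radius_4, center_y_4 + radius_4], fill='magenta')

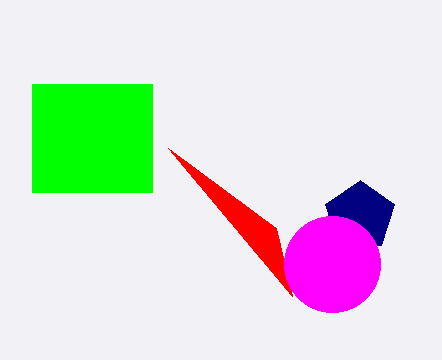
py0_1 = 84, px1_1 = 152, py1_1 = 192, center_x_2 = 360, center_y_2 = 216, radius_2 = 36, px2_3 = 168, py2_3 = 148, center_x_4 = 332, center_y_4 = 264, radius_4 = 48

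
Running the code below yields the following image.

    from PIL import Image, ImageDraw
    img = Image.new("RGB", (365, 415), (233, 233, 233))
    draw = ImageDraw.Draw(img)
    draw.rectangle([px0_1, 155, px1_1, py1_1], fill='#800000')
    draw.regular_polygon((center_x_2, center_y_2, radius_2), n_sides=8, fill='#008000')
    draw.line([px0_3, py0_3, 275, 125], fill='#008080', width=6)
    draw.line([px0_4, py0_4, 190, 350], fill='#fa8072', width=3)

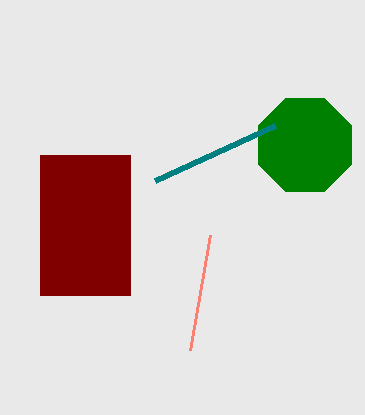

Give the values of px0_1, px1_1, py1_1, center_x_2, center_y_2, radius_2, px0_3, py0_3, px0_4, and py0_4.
px0_1 = 40; px1_1 = 130; py1_1 = 295; center_x_2 = 305; center_y_2 = 145; radius_2 = 50; px0_3 = 155; py0_3 = 180; px0_4 = 210; py0_4 = 235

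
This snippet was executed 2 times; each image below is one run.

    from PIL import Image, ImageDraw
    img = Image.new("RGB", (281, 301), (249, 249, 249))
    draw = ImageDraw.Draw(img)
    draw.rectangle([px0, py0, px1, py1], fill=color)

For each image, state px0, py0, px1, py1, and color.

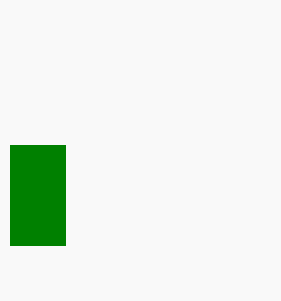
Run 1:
px0 = 10
py0 = 145
px1 = 65
py1 = 245
color = 'green'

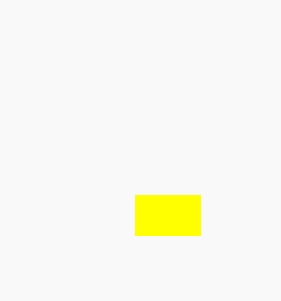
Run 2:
px0 = 135
py0 = 195
px1 = 200
py1 = 235
color = 'yellow'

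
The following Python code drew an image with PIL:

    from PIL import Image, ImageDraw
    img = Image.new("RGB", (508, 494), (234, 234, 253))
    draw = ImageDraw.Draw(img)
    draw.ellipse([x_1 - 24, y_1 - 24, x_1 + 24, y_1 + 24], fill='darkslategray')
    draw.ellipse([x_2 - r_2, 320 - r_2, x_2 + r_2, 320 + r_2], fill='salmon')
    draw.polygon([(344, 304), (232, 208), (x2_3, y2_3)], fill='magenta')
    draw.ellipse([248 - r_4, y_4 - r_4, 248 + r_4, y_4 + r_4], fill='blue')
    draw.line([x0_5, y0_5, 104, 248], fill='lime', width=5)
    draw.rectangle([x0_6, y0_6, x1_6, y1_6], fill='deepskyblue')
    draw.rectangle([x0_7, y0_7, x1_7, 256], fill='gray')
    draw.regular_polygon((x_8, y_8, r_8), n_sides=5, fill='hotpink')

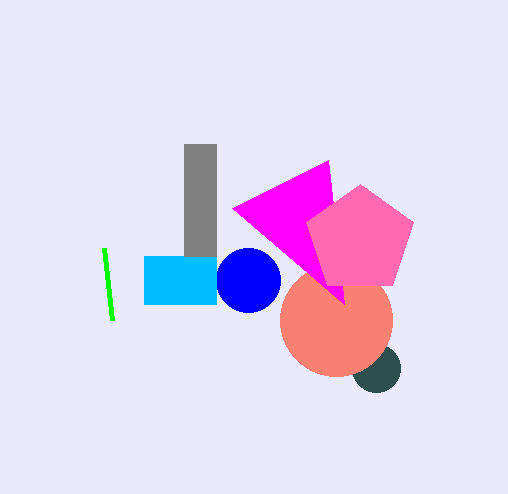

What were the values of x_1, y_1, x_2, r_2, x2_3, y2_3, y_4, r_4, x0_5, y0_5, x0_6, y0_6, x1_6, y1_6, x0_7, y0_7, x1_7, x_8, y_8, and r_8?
x_1 = 376, y_1 = 368, x_2 = 336, r_2 = 56, x2_3 = 328, y2_3 = 160, y_4 = 280, r_4 = 32, x0_5 = 112, y0_5 = 320, x0_6 = 144, y0_6 = 256, x1_6 = 216, y1_6 = 304, x0_7 = 184, y0_7 = 144, x1_7 = 216, x_8 = 360, y_8 = 240, r_8 = 56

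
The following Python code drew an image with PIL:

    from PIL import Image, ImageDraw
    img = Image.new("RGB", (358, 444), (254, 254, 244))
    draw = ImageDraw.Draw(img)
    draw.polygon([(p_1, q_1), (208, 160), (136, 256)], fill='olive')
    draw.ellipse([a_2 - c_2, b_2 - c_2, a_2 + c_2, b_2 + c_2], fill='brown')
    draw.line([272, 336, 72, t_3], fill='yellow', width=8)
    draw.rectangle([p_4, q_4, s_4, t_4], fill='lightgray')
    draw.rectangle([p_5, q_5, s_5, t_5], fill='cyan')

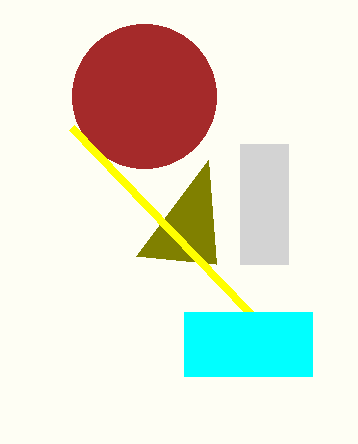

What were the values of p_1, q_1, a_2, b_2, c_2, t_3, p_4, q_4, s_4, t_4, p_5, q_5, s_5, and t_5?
p_1 = 216; q_1 = 264; a_2 = 144; b_2 = 96; c_2 = 72; t_3 = 128; p_4 = 240; q_4 = 144; s_4 = 288; t_4 = 264; p_5 = 184; q_5 = 312; s_5 = 312; t_5 = 376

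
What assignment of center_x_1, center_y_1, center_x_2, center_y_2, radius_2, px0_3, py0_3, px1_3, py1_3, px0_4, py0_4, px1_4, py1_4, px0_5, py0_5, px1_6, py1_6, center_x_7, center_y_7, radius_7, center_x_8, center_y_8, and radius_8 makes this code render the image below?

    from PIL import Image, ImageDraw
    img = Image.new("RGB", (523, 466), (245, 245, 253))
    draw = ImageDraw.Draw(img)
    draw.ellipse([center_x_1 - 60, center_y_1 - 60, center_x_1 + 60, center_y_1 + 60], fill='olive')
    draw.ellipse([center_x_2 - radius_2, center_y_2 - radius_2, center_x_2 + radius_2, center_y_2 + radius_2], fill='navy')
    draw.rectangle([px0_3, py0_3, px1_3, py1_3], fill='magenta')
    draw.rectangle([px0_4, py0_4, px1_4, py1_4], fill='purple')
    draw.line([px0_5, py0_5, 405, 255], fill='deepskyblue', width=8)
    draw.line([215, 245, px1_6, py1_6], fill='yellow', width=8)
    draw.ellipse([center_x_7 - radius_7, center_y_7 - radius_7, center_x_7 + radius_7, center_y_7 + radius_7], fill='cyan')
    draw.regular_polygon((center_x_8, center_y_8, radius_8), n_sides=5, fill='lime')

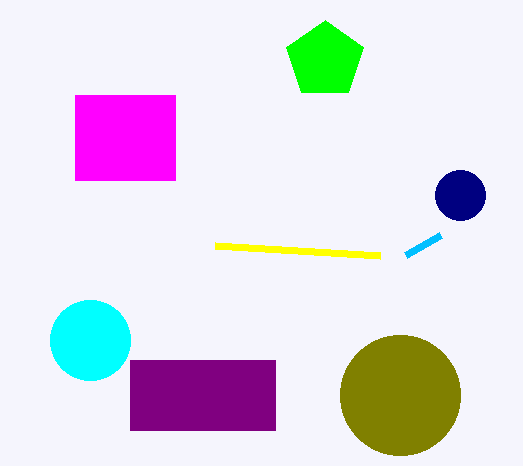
center_x_1 = 400
center_y_1 = 395
center_x_2 = 460
center_y_2 = 195
radius_2 = 25
px0_3 = 75
py0_3 = 95
px1_3 = 175
py1_3 = 180
px0_4 = 130
py0_4 = 360
px1_4 = 275
py1_4 = 430
px0_5 = 440
py0_5 = 235
px1_6 = 380
py1_6 = 255
center_x_7 = 90
center_y_7 = 340
radius_7 = 40
center_x_8 = 325
center_y_8 = 60
radius_8 = 40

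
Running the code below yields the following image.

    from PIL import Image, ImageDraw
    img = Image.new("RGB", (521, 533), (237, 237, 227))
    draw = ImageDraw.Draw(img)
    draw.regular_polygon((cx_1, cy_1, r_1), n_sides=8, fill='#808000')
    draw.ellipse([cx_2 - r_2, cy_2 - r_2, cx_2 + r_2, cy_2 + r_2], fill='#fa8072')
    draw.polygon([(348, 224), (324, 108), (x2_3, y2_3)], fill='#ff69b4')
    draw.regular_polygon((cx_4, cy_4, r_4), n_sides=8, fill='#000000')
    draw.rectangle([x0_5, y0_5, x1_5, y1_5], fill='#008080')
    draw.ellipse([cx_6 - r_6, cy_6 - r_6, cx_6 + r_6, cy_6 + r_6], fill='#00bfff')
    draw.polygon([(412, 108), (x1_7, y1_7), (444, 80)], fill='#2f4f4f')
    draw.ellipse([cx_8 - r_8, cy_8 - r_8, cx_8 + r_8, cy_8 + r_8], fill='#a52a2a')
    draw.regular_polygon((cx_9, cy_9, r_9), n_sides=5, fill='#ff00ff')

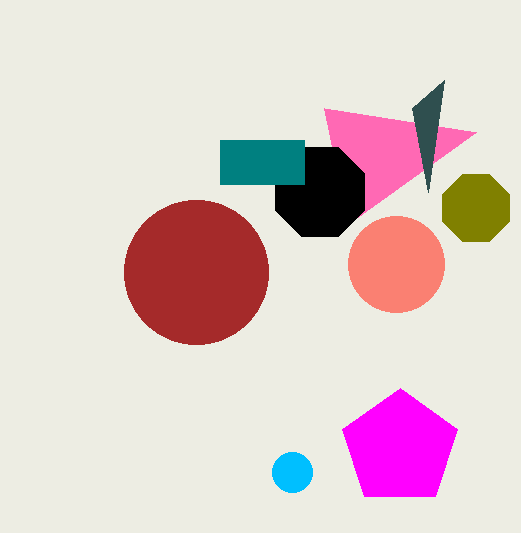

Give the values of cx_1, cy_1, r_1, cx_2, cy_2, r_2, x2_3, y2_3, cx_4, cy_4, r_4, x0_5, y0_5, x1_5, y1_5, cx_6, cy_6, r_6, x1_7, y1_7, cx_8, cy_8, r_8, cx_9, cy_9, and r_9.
cx_1 = 476; cy_1 = 208; r_1 = 36; cx_2 = 396; cy_2 = 264; r_2 = 48; x2_3 = 476; y2_3 = 132; cx_4 = 320; cy_4 = 192; r_4 = 48; x0_5 = 220; y0_5 = 140; x1_5 = 304; y1_5 = 184; cx_6 = 292; cy_6 = 472; r_6 = 20; x1_7 = 428; y1_7 = 192; cx_8 = 196; cy_8 = 272; r_8 = 72; cx_9 = 400; cy_9 = 448; r_9 = 60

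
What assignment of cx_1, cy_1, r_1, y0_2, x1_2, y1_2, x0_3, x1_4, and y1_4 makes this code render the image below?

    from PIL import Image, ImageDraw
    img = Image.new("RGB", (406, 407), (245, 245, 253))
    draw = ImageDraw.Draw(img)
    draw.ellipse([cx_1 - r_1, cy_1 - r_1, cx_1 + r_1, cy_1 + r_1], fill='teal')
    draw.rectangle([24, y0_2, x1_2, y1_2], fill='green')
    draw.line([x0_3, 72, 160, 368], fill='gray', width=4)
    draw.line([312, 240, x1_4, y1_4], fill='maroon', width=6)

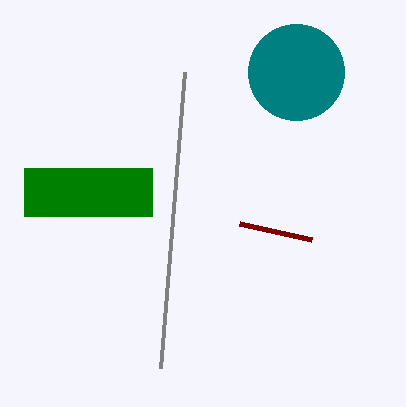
cx_1 = 296, cy_1 = 72, r_1 = 48, y0_2 = 168, x1_2 = 152, y1_2 = 216, x0_3 = 184, x1_4 = 240, y1_4 = 224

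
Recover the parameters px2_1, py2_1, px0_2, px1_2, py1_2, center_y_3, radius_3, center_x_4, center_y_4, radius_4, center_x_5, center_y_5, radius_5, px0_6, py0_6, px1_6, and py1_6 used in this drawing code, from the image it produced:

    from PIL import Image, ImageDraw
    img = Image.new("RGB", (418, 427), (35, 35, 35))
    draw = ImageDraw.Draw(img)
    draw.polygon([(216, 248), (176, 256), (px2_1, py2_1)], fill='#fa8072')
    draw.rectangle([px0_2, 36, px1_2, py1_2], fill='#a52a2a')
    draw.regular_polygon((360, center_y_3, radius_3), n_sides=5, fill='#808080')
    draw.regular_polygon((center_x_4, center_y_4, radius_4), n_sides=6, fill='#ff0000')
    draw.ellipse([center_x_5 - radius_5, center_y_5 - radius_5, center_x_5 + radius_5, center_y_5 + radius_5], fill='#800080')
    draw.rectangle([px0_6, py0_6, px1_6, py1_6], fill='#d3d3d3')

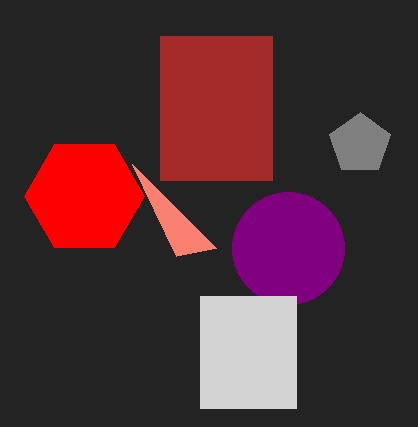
px2_1 = 132
py2_1 = 164
px0_2 = 160
px1_2 = 272
py1_2 = 180
center_y_3 = 144
radius_3 = 32
center_x_4 = 84
center_y_4 = 196
radius_4 = 60
center_x_5 = 288
center_y_5 = 248
radius_5 = 56
px0_6 = 200
py0_6 = 296
px1_6 = 296
py1_6 = 408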